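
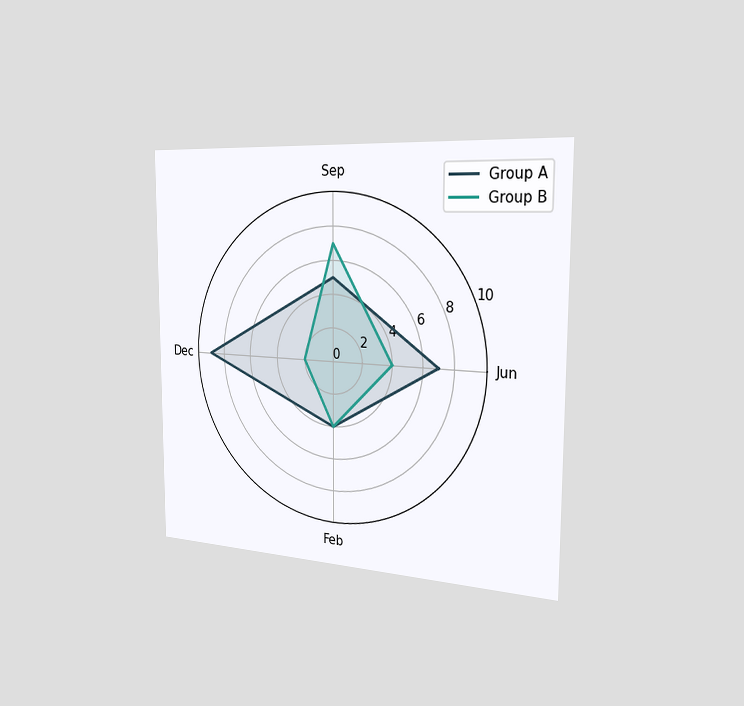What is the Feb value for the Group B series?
4

The chart is viewed slightly from the right. On the Feb axis, Group B reaches 4.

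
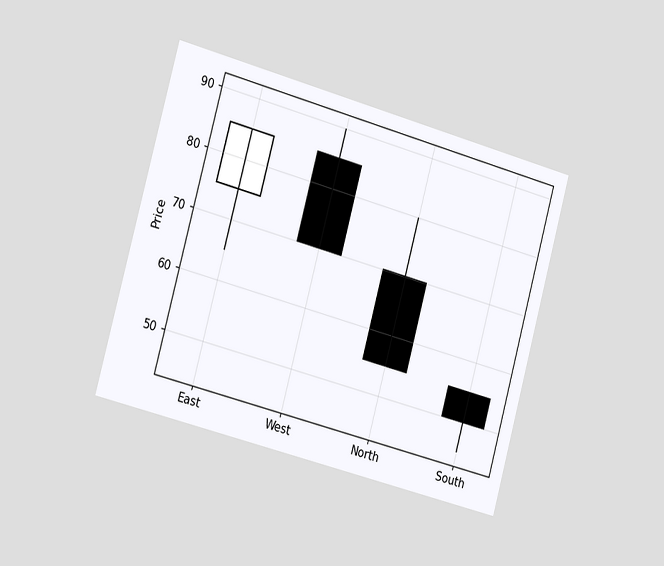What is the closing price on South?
The chart is tilted about 15° clockwise and viewed slightly from the left. The South candle closes at 50.

50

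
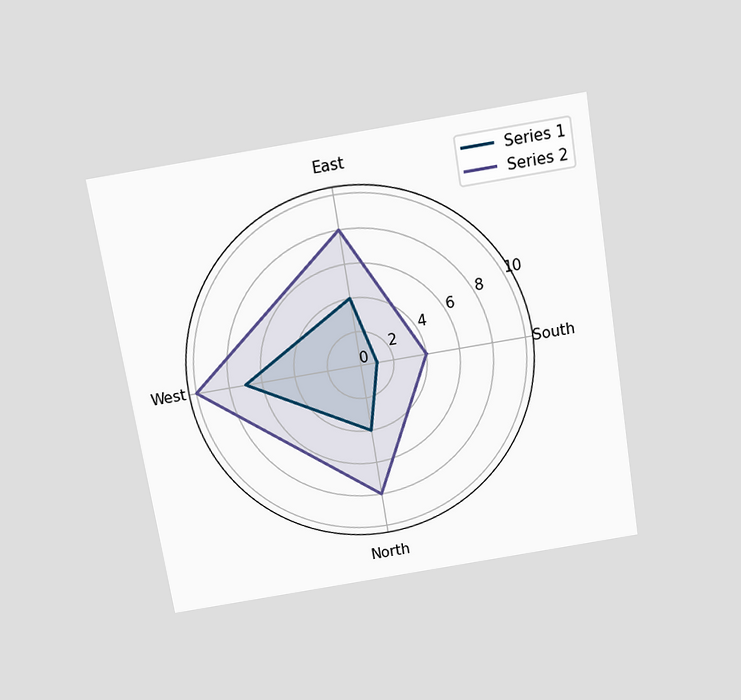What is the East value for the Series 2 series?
8

The chart is tilted about 9° counter-clockwise and viewed slightly from above. On the East axis, Series 2 reaches 8.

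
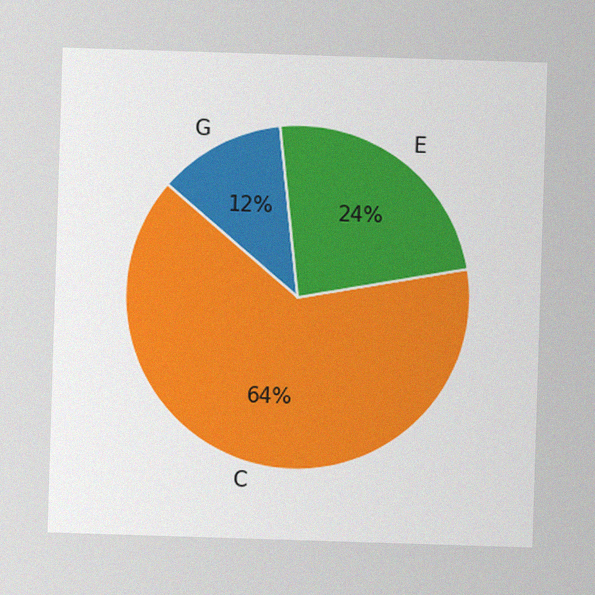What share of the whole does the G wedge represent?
12%

The image has some photo noise and uneven lighting. The G slice takes up 12% of the pie.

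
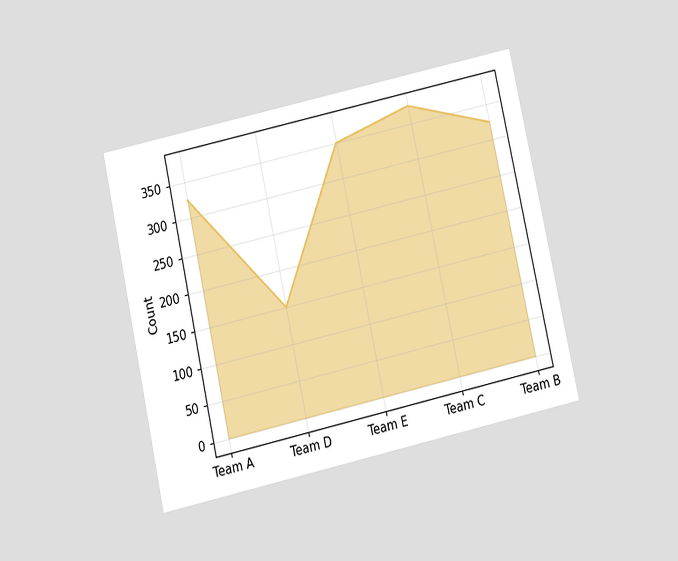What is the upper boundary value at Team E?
The chart is tilted about 12° counter-clockwise and viewed slightly from below. At Team E the upper boundary is at 350.

350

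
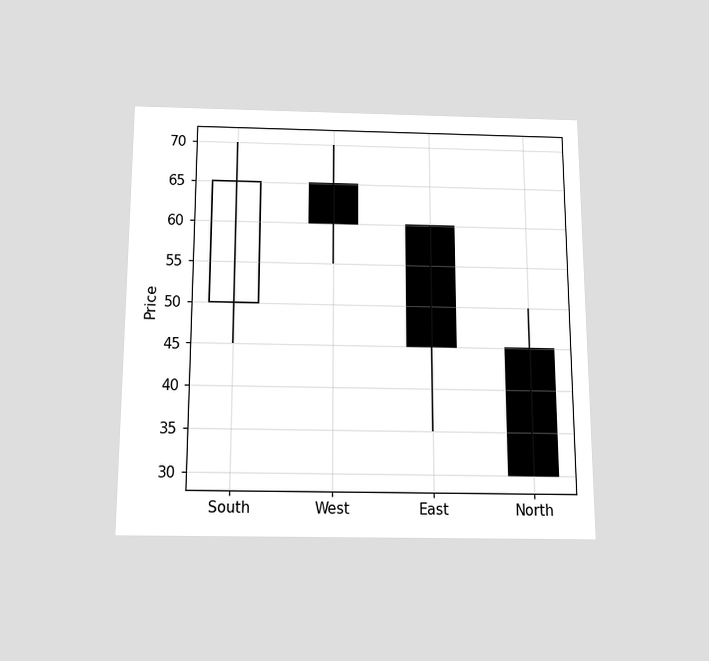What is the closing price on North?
The chart is viewed slightly from below. The North candle closes at 30.

30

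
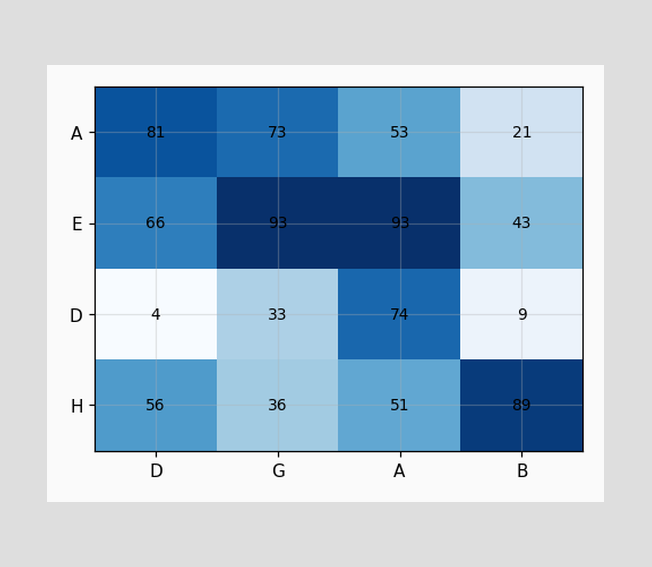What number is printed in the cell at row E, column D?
66

The (E, D) cell reads 66.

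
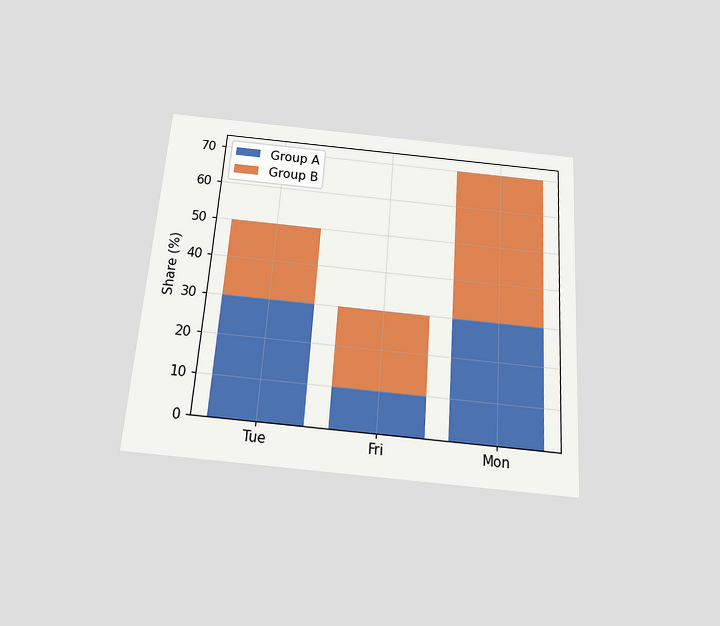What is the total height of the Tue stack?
50%

The chart is tilted about 4° clockwise and viewed slightly from below. The Tue stack's top reaches 50% on the y-axis.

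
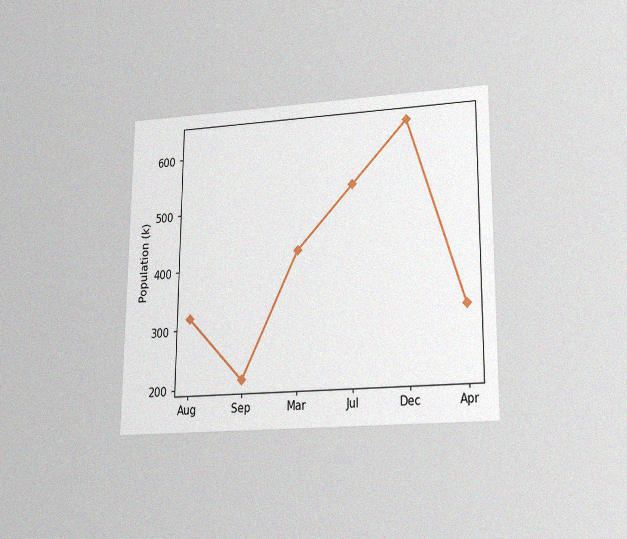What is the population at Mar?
The chart is viewed slightly from below, with some photo noise. At Mar, the line is at 424k.

424k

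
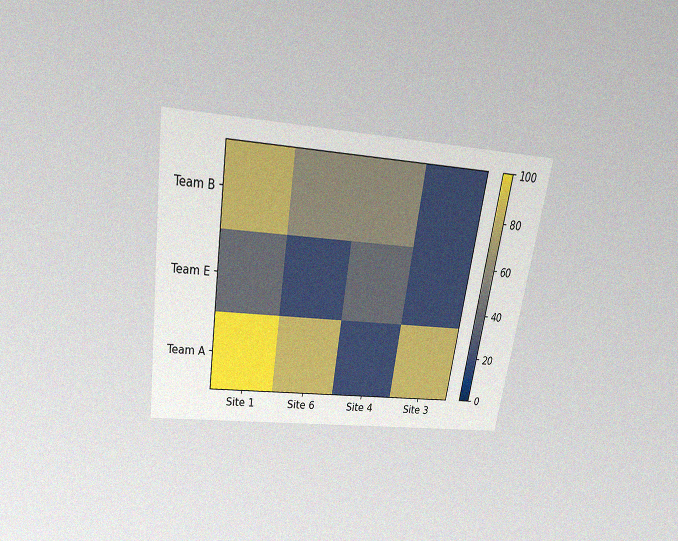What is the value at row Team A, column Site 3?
The chart is tilted about 9° clockwise and viewed slightly from above, with some photo noise. Matching cell (Team A, Site 3) against the colorbar gives 80.

80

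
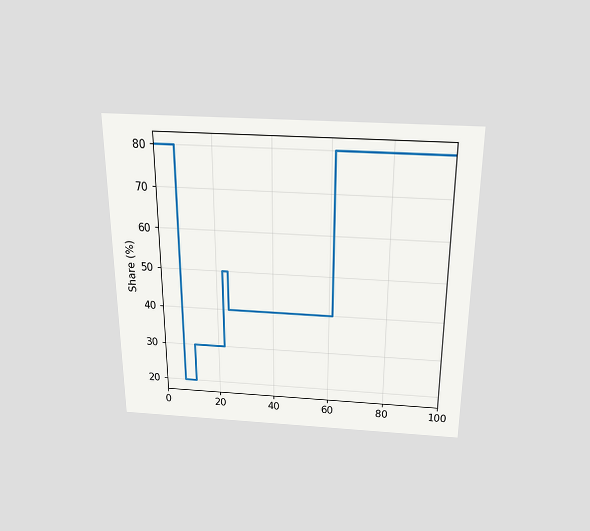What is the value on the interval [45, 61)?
40%

The chart is viewed slightly from above. On [45, 61) the step sits at 40%.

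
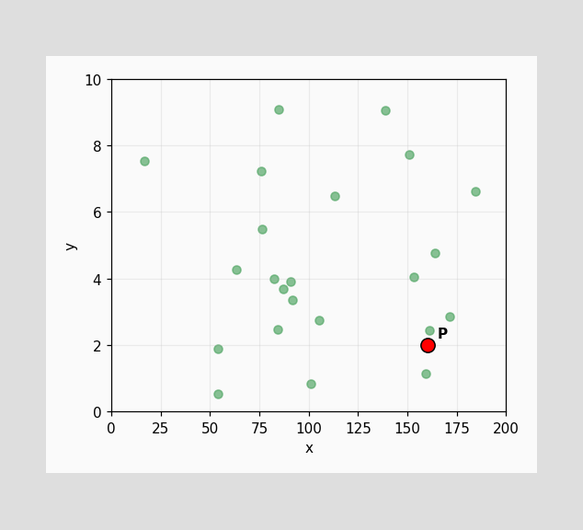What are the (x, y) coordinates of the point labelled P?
(160, 2)

Following the gridlines from P to each axis, P sits at (160, 2).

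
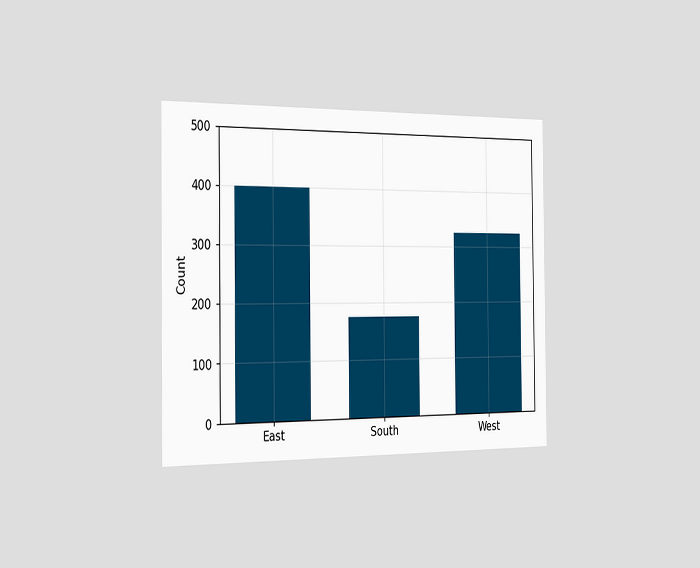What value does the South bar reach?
The chart is viewed slightly from the left. Reading along the chart's y-axis, the South bar reaches 175.

175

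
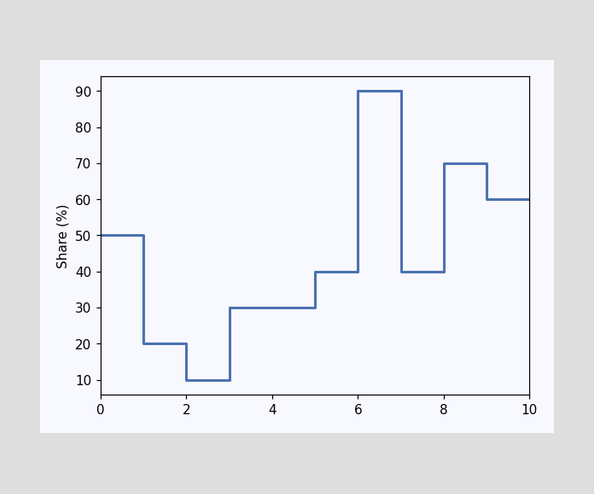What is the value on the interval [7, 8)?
On [7, 8) the step sits at 40%.

40%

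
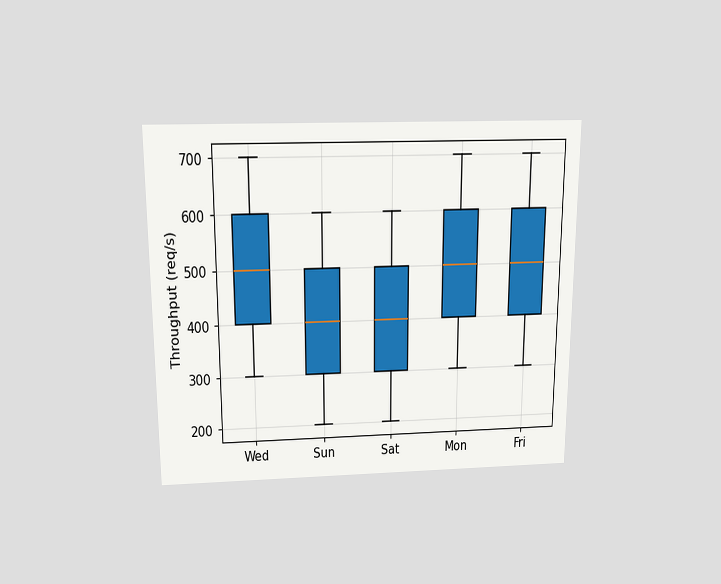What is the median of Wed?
500req/s

The chart is viewed slightly from above. The median line in the Wed box sits at 500req/s.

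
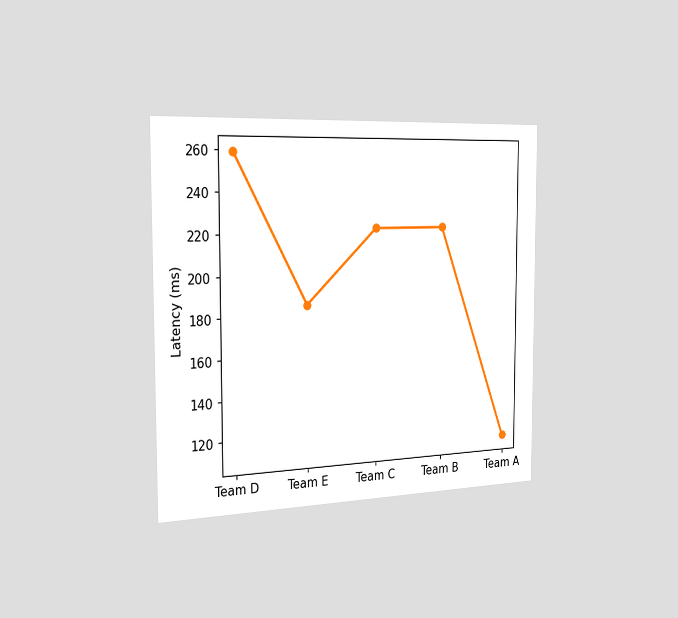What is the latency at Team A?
The chart is viewed slightly from the left. At Team A, the line is at 111ms.

111ms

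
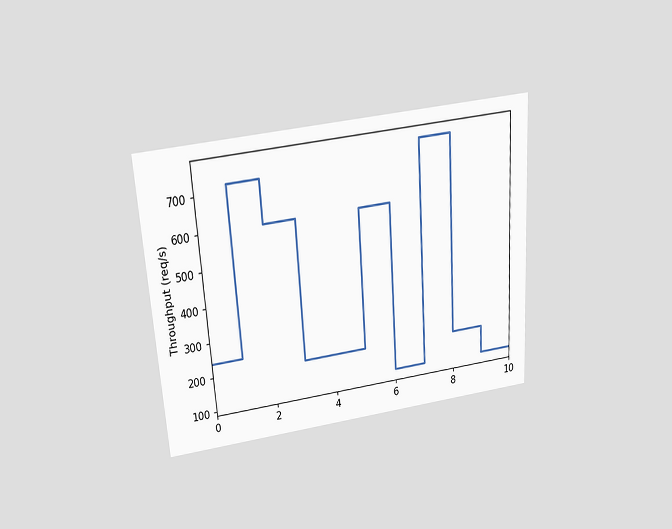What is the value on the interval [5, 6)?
The chart is tilted about 4° counter-clockwise and viewed slightly from above. On [5, 6) the step sits at 600req/s.

600req/s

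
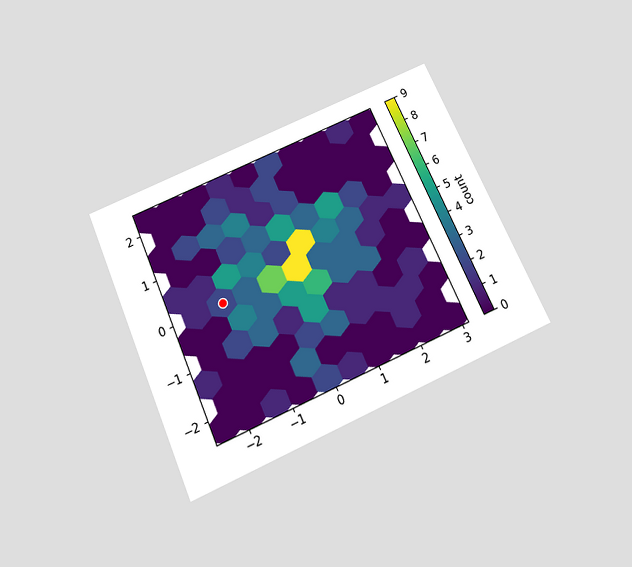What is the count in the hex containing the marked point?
2

The chart is tilted about 24° counter-clockwise and viewed slightly from below. The marked hex reads 2 on the colorbar.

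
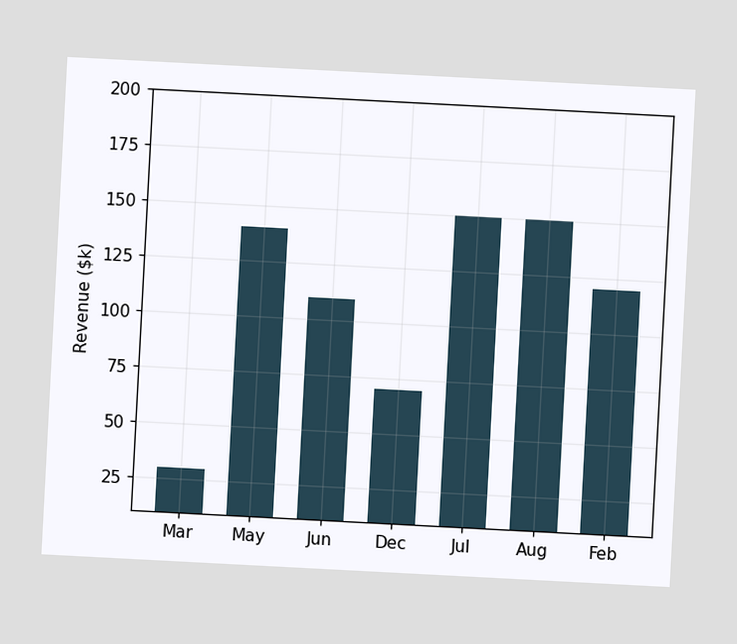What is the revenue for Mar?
$30k

The chart is tilted about 3° clockwise. Reading along the chart's y-axis, the Mar bar reaches $30k.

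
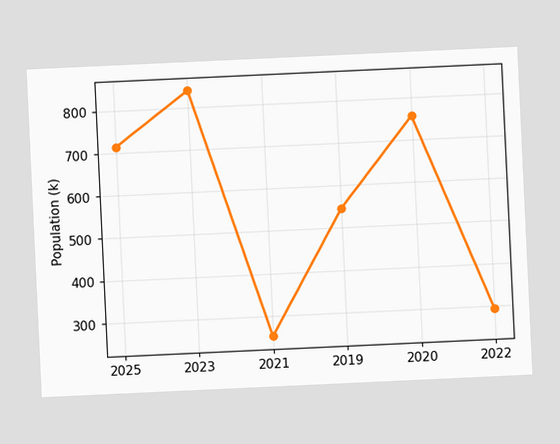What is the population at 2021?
The chart is tilted about 3° counter-clockwise. At 2021, the line is at 252k.

252k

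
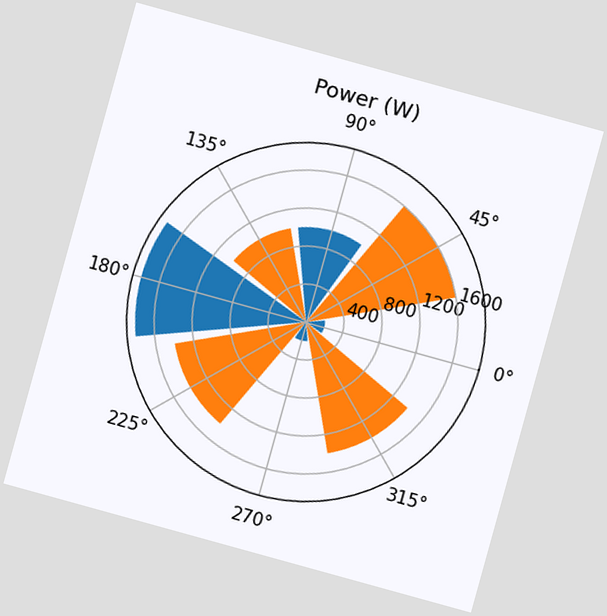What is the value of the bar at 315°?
The chart is tilted about 15° clockwise. The bar at 315° reaches 1400W on the radial axis.

1400W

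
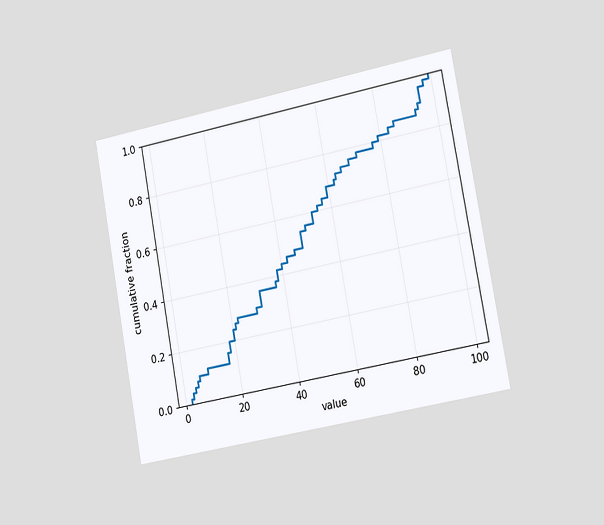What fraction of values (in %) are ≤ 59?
The chart is tilted about 10° counter-clockwise and viewed slightly from the right. At x=59 the ECDF step is at 68%.

68%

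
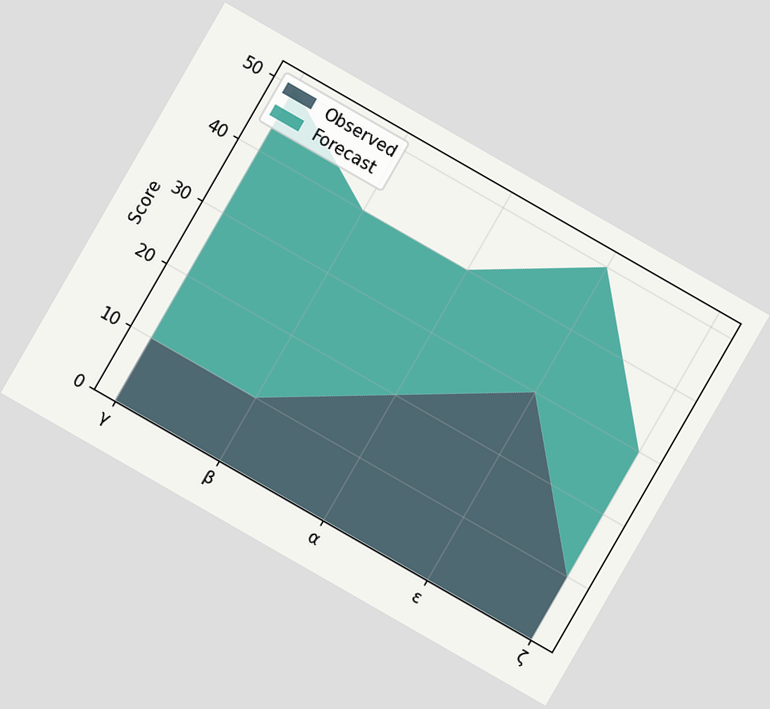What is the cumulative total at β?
The chart is tilted about 30° clockwise. The stacked total at β reaches 40.

40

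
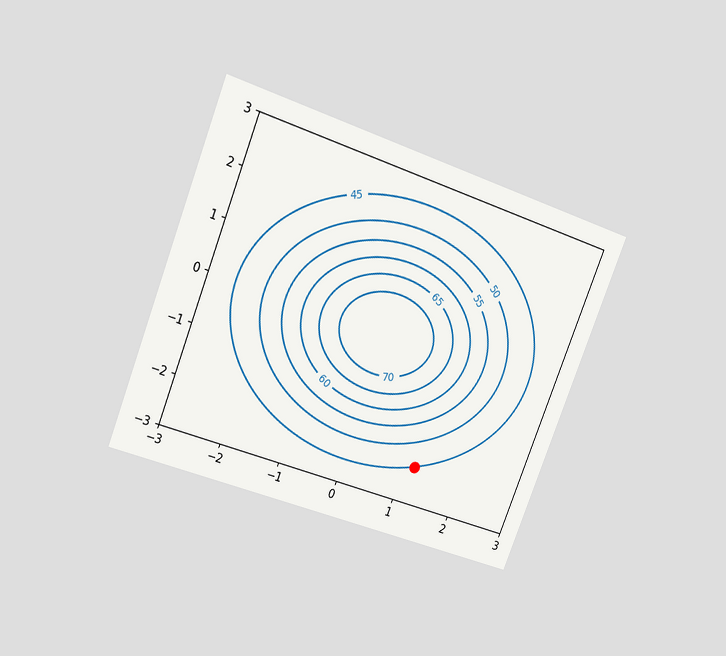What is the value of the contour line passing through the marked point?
The chart is tilted about 21° clockwise and viewed at a slight angle. The marked point sits on the contour labelled 45.

45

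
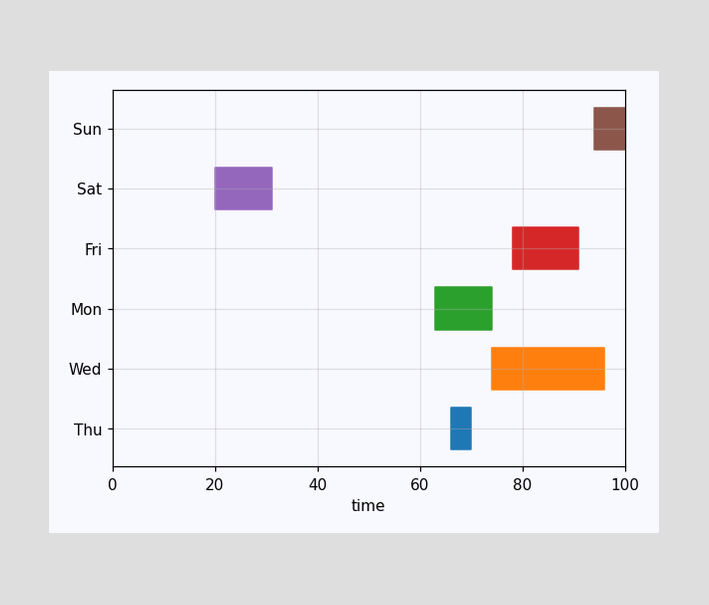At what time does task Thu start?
The Thu bar begins at t=66.

66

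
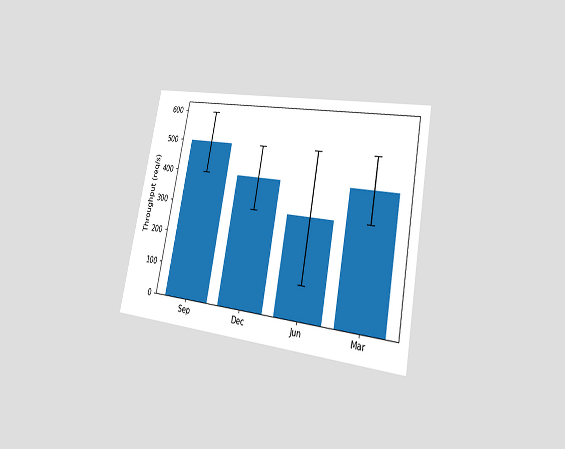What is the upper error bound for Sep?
600req/s

The chart is tilted about 11° clockwise and viewed slightly from the right. The Sep bar's upper whisker reaches 600req/s.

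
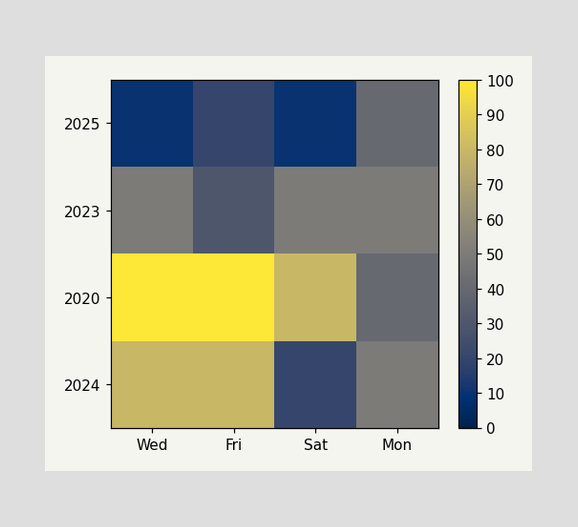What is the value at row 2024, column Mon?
50

Matching cell (2024, Mon) against the colorbar gives 50.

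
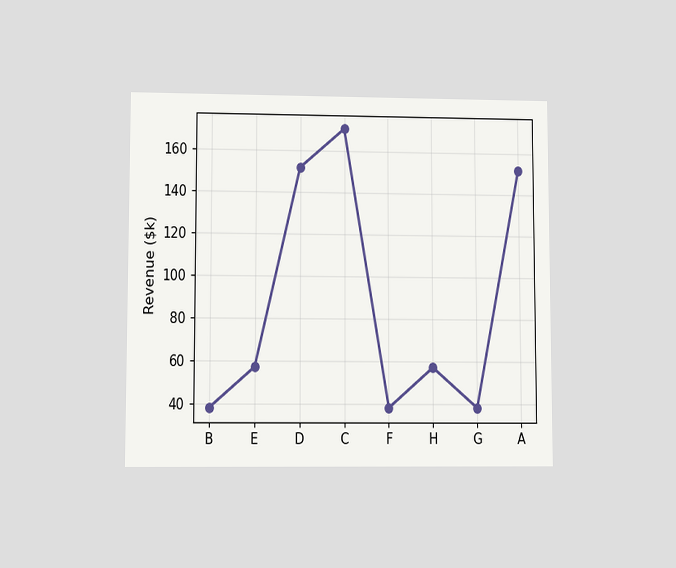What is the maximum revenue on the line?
$171k

The chart is viewed at a slight angle. The highest point is at C, and reading across to the y-axis gives $171k.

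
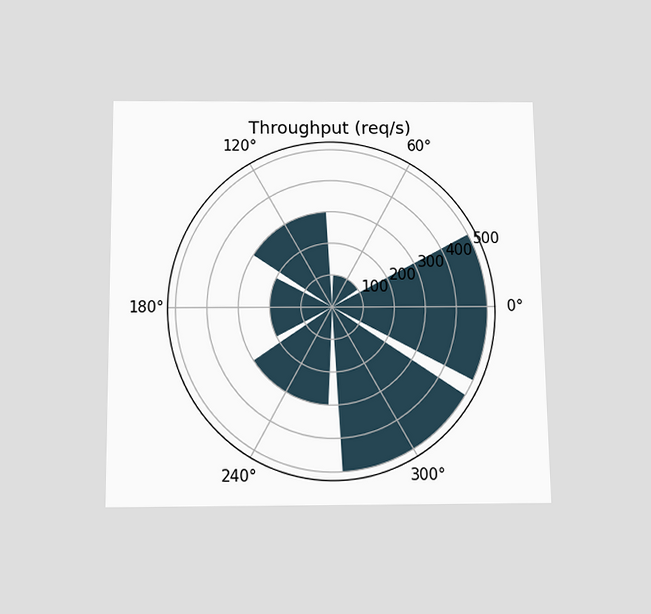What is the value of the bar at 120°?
The chart is viewed slightly from below. The bar at 120° reaches 300req/s on the radial axis.

300req/s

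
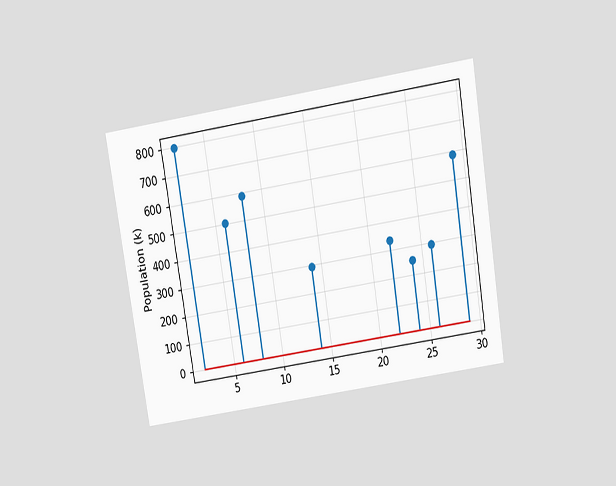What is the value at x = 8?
588k

The chart is tilted about 9° counter-clockwise and viewed slightly from above. The stem at x=8 reaches 588k.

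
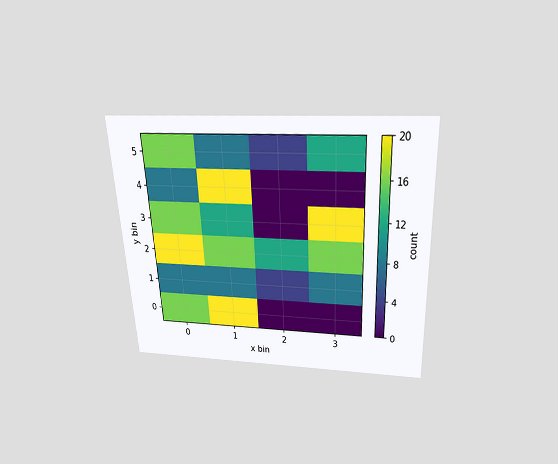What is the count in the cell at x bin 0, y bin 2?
20

The chart is tilted about 3° counter-clockwise and viewed slightly from above. Matching the cell (0, 2) against the colorbar gives 20.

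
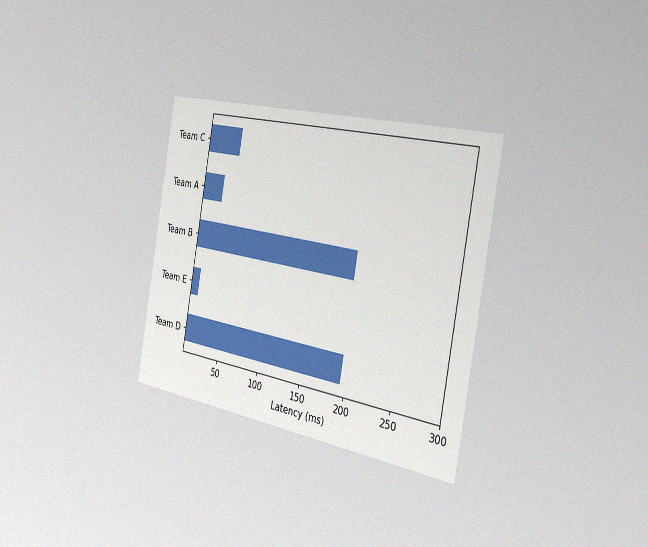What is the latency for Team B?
195ms

The chart is tilted about 10° clockwise and viewed slightly from the right, with some photo noise. Reading along the chart's x-axis, the Team B bar reaches 195ms.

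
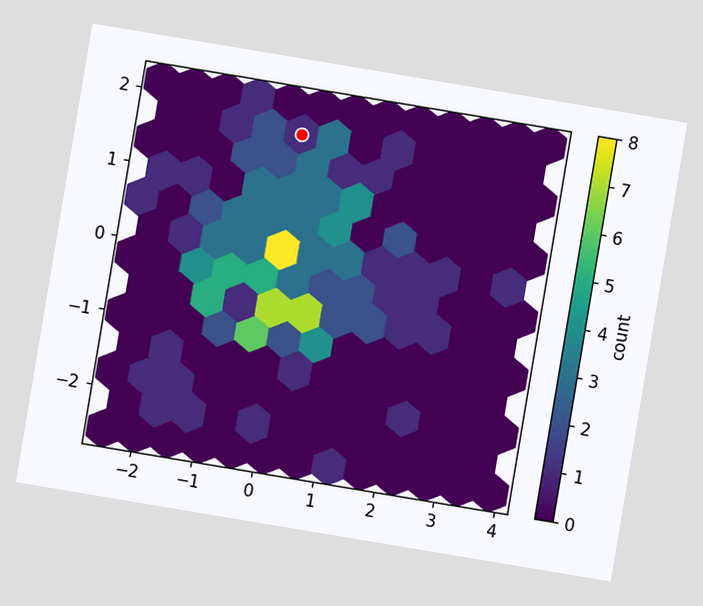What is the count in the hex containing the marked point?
1

The chart is tilted about 9° clockwise. The marked hex reads 1 on the colorbar.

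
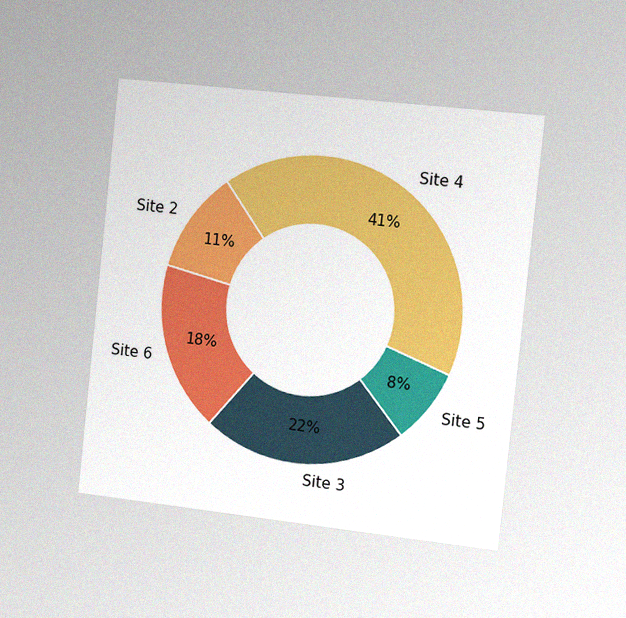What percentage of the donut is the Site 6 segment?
18%

The chart is tilted about 6° clockwise and viewed slightly from the right, with some photo noise. The Site 6 segment takes up 18% of the ring.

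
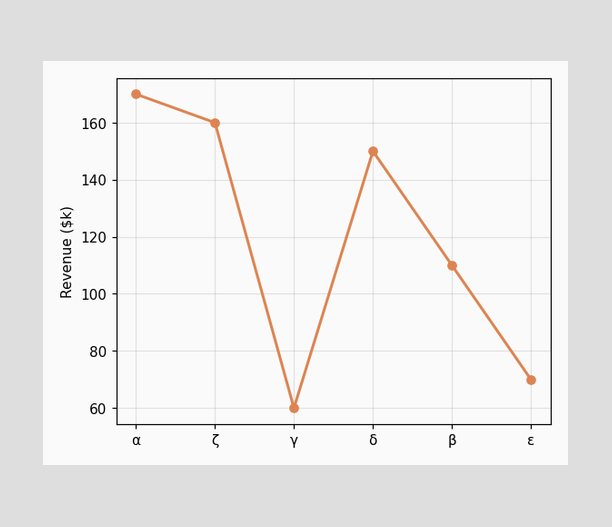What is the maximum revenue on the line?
The highest point is at α, and reading across to the y-axis gives $170k.

$170k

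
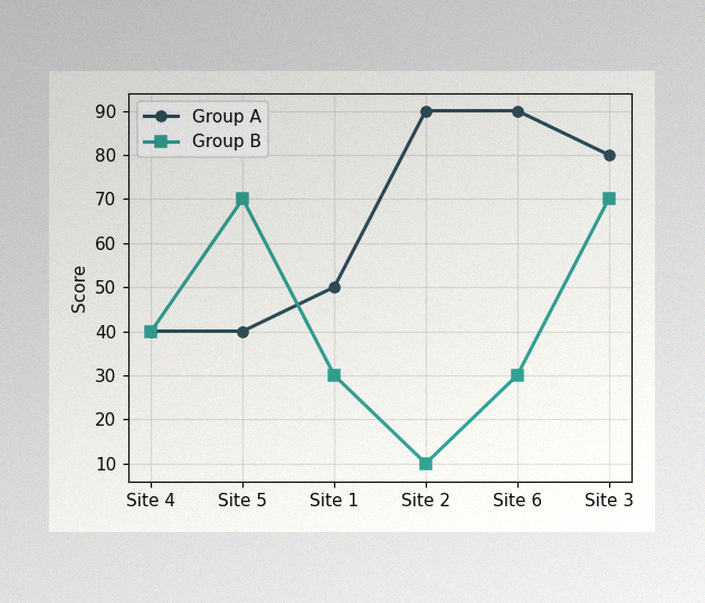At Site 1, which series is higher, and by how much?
Group A, by 20

The image has some photo noise and uneven lighting. At Site 1, Group A sits above the other line by 20.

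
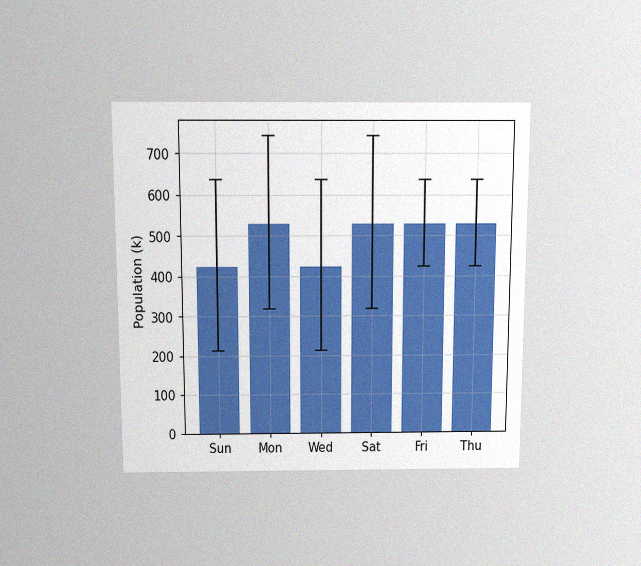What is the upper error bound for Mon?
The chart is viewed slightly from above, with some photo noise. The Mon bar's upper whisker reaches 742k.

742k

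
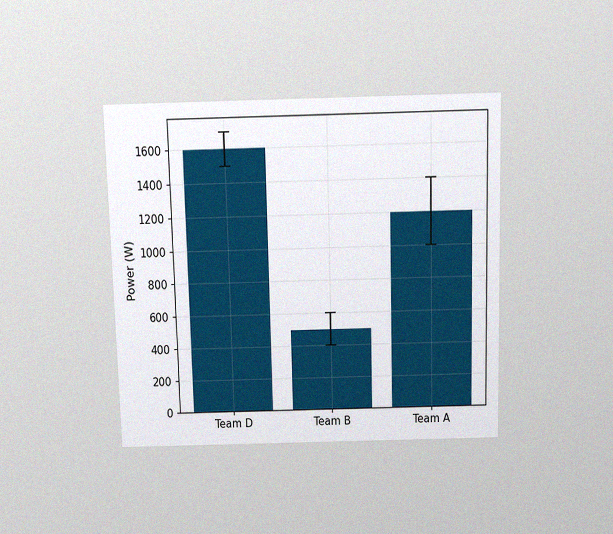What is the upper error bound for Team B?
The chart is viewed slightly from above, with some photo noise. The Team B bar's upper whisker reaches 600W.

600W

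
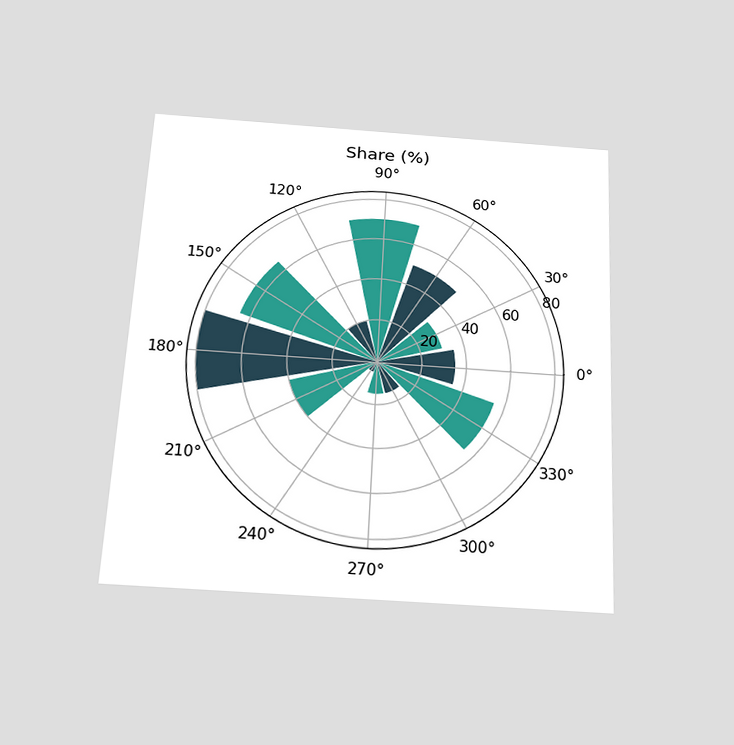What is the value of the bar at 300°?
The chart is tilted about 3° clockwise and viewed slightly from below. The bar at 300° reaches 15% on the radial axis.

15%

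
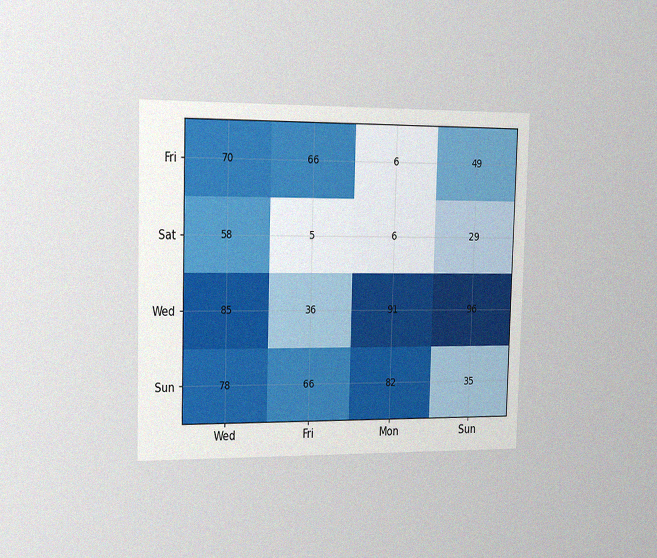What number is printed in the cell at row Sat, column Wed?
The chart is viewed slightly from the left, with some photo noise. The (Sat, Wed) cell reads 58.

58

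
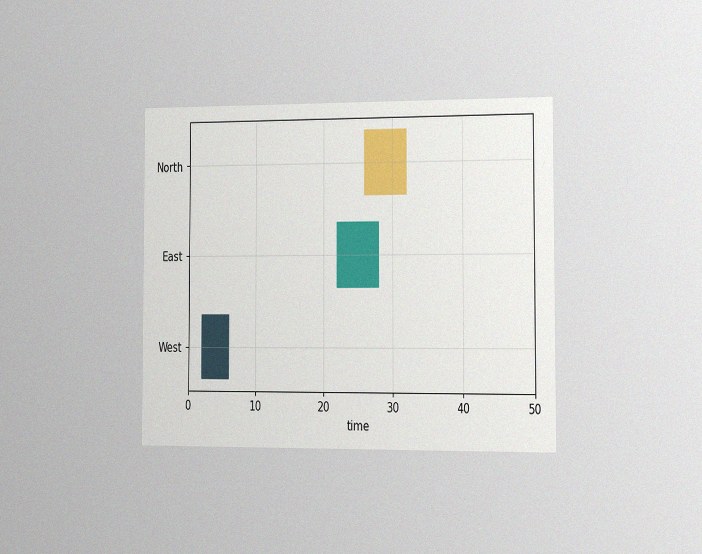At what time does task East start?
The chart is viewed slightly from the right, with some photo noise. The East bar begins at t=22.

22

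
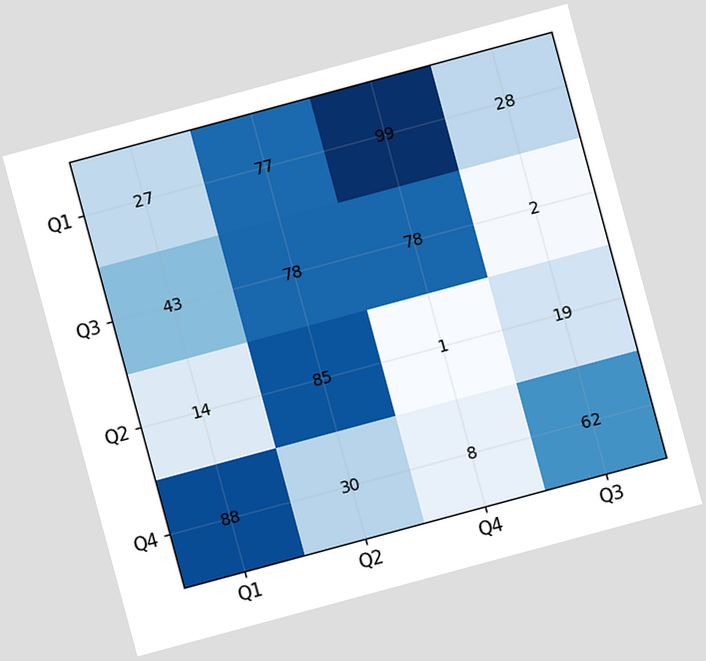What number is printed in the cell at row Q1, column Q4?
The chart is tilted about 15° counter-clockwise. The (Q1, Q4) cell reads 99.

99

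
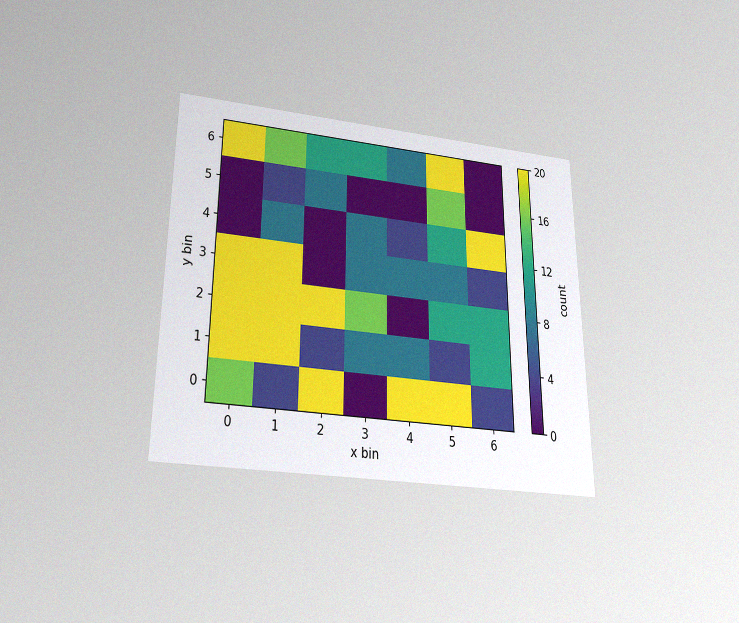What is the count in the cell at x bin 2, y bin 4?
The chart is viewed slightly from below, with some photo noise. Matching the cell (2, 4) against the colorbar gives 0.

0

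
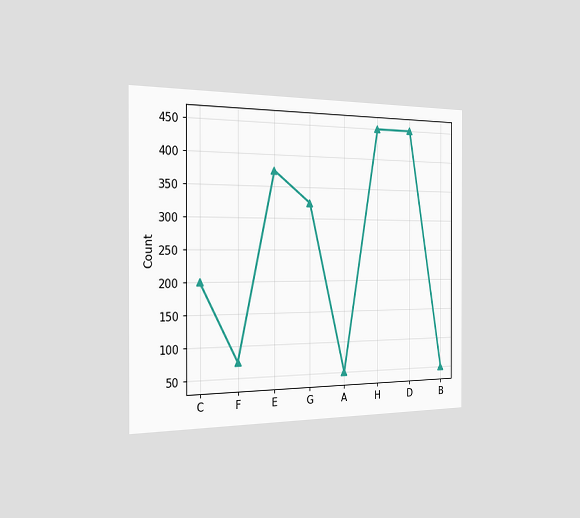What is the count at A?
50

The chart is viewed slightly from the left. At A, the line is at 50.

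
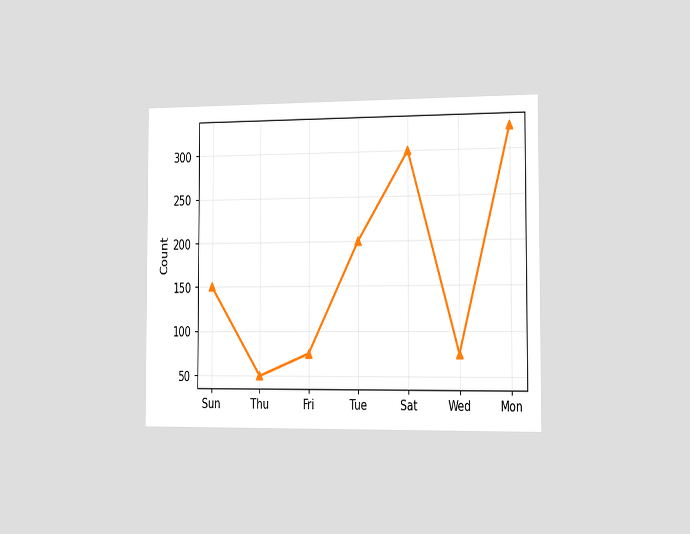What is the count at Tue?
The chart is viewed slightly from the right. At Tue, the line is at 200.

200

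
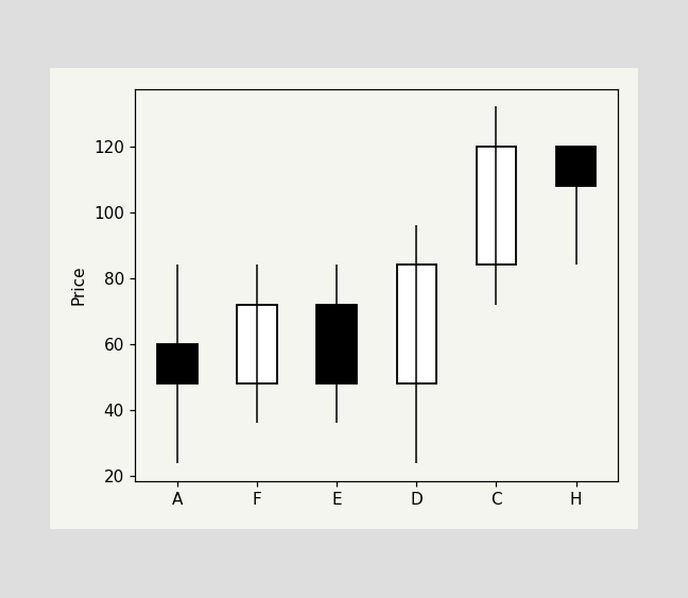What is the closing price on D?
84

The D candle closes at 84.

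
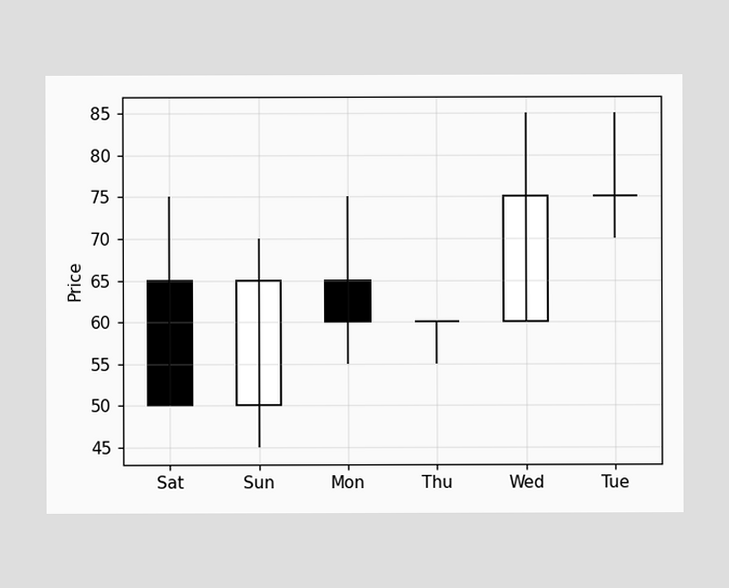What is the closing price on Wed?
The Wed candle closes at 75.

75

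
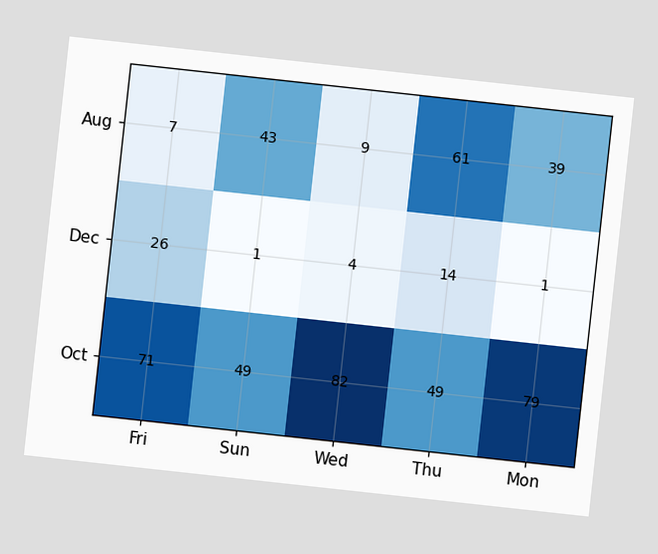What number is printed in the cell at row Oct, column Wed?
82

The chart is tilted about 6° clockwise. The (Oct, Wed) cell reads 82.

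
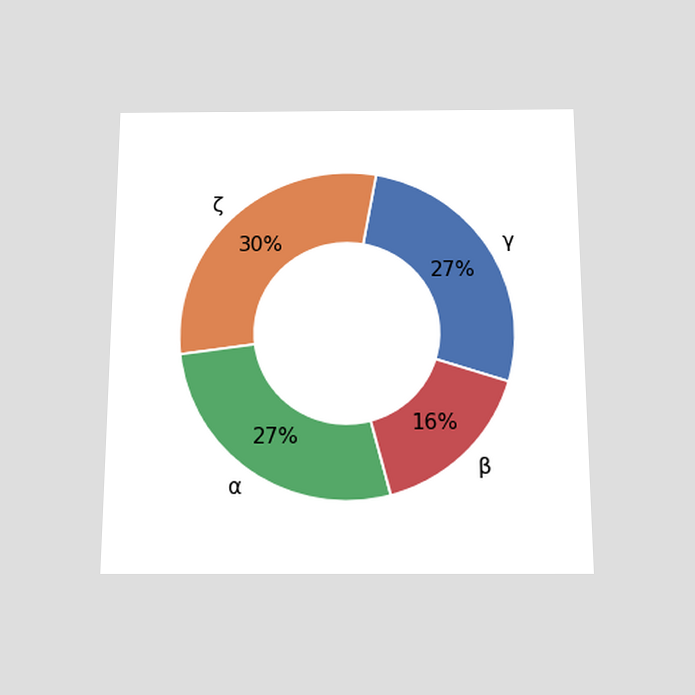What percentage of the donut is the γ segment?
The chart is viewed slightly from below. The γ segment takes up 27% of the ring.

27%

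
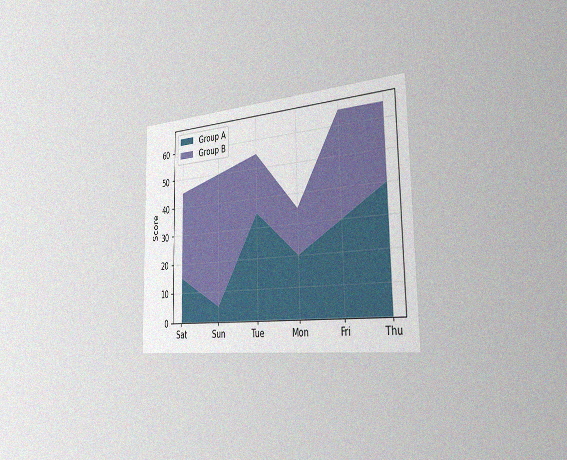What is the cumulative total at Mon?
The chart is viewed slightly from the right, with some photo noise. The stacked total at Mon reaches 35.

35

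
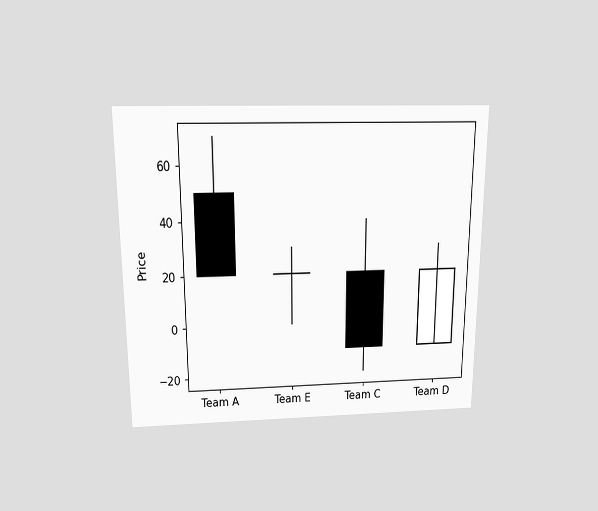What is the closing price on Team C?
The chart is viewed slightly from above. The Team C candle closes at -10.

-10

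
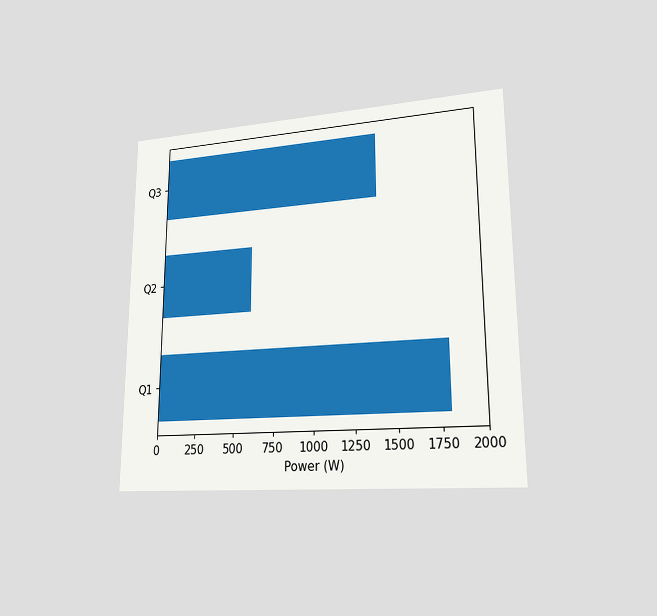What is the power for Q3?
The chart is viewed at a slight angle. Reading along the chart's x-axis, the Q3 bar reaches 1400W.

1400W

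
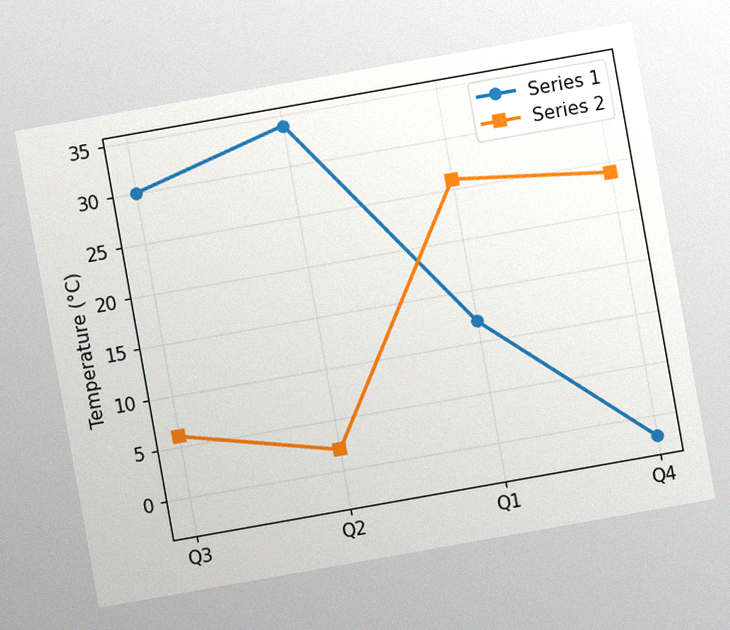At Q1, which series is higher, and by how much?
Series 2, by 14°C

The chart is tilted about 10° counter-clockwise, with some photo noise. At Q1, Series 2 sits above the other line by 14°C.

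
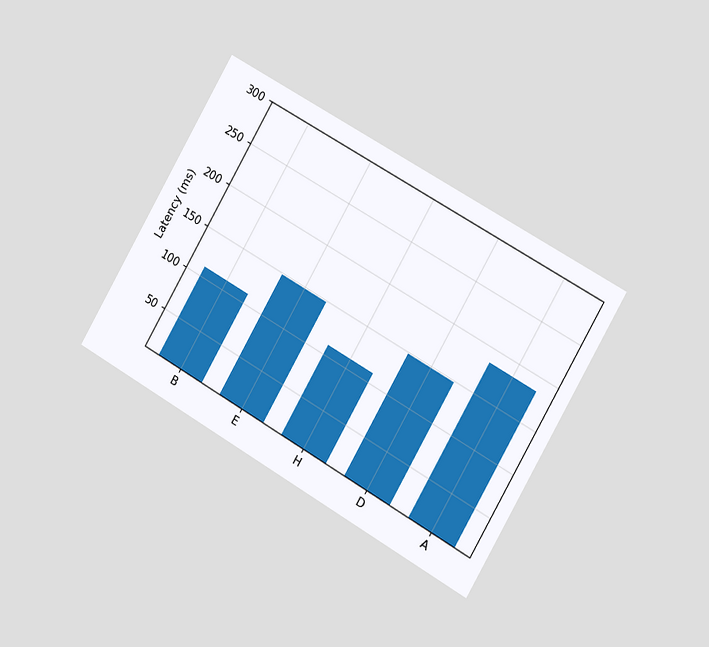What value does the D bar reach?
The chart is tilted about 30° clockwise and viewed slightly from the right. Reading along the chart's y-axis, the D bar reaches 148ms.

148ms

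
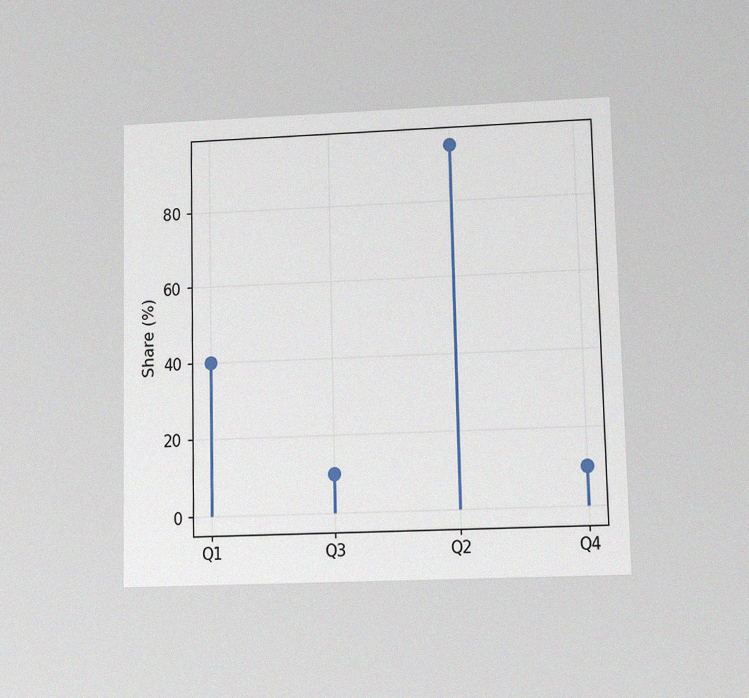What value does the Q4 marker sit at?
The chart is viewed at a slight angle, with some photo noise. The Q4 marker sits at 10%.

10%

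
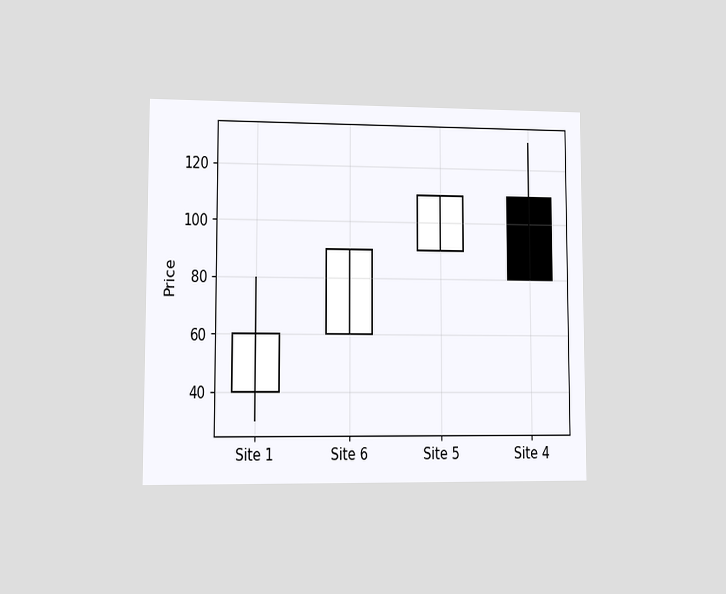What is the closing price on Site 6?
90

The chart is viewed at a slight angle. The Site 6 candle closes at 90.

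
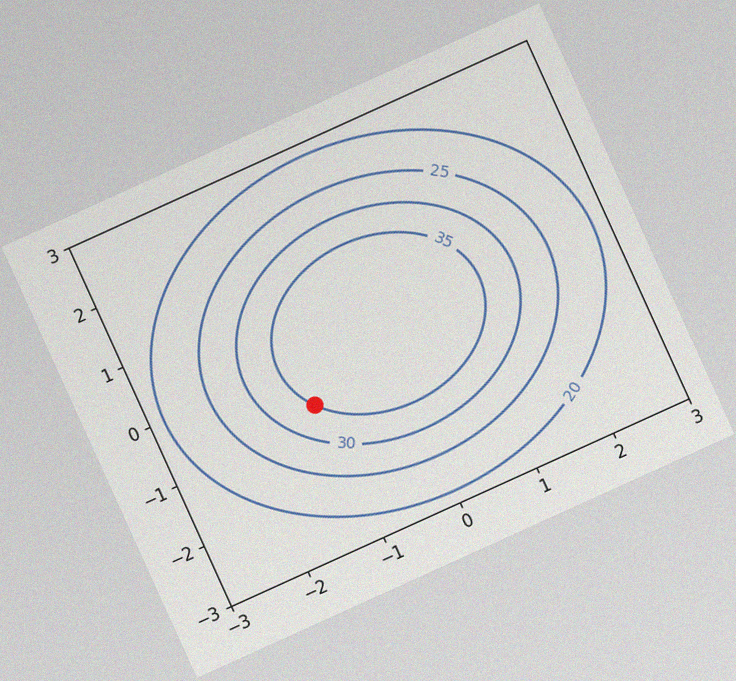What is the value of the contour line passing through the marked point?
The chart is tilted about 24° counter-clockwise, with some photo noise. The marked point sits on the contour labelled 35.

35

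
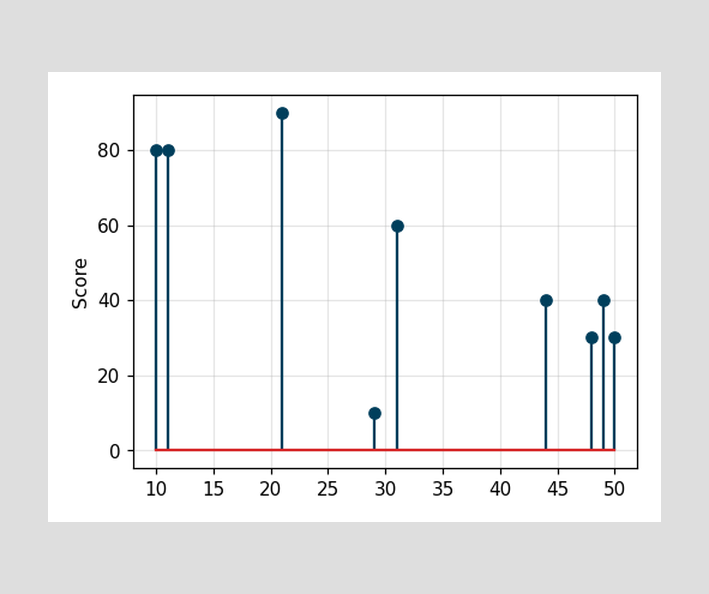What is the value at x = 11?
80

The stem at x=11 reaches 80.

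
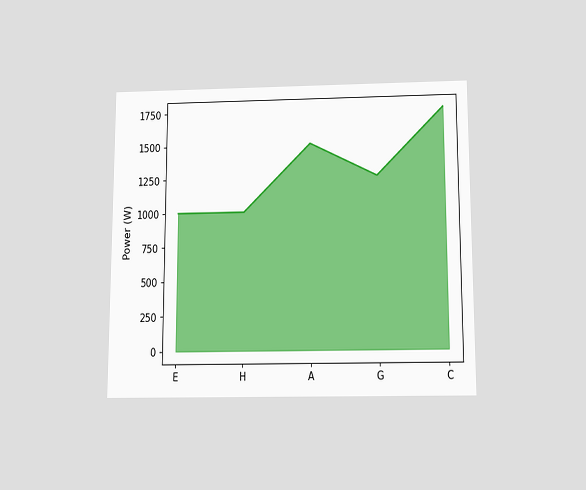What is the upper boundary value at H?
1000W

The chart is viewed slightly from below. At H the upper boundary is at 1000W.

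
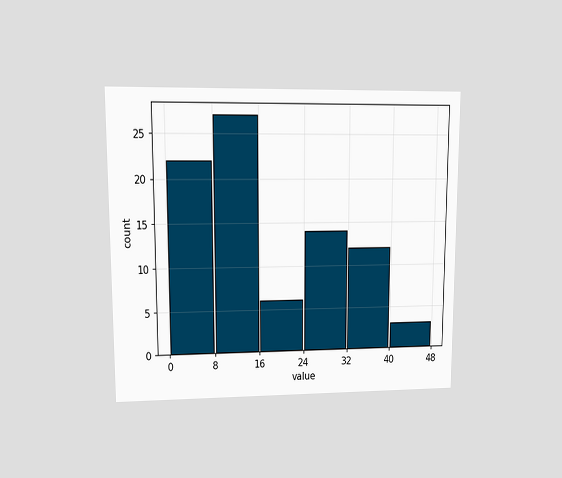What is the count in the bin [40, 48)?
The chart is viewed at a slight angle. The [40, 48) bin has height 3.

3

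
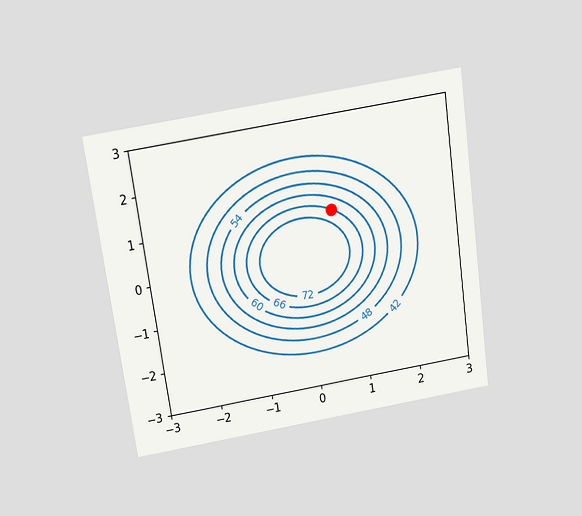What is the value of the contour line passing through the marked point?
66

The chart is tilted about 8° counter-clockwise and viewed slightly from above. The marked point sits on the contour labelled 66.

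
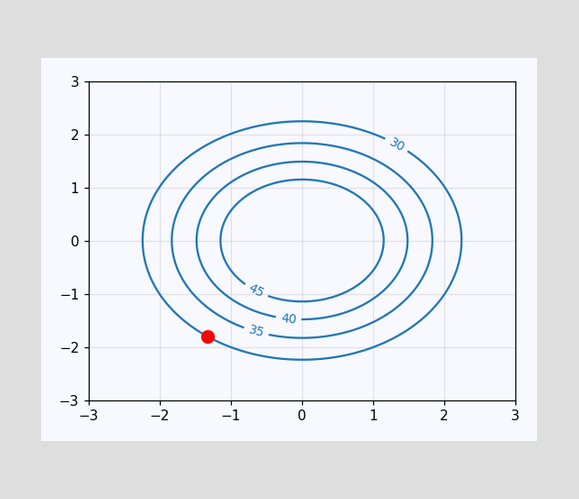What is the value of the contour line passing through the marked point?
30

The marked point sits on the contour labelled 30.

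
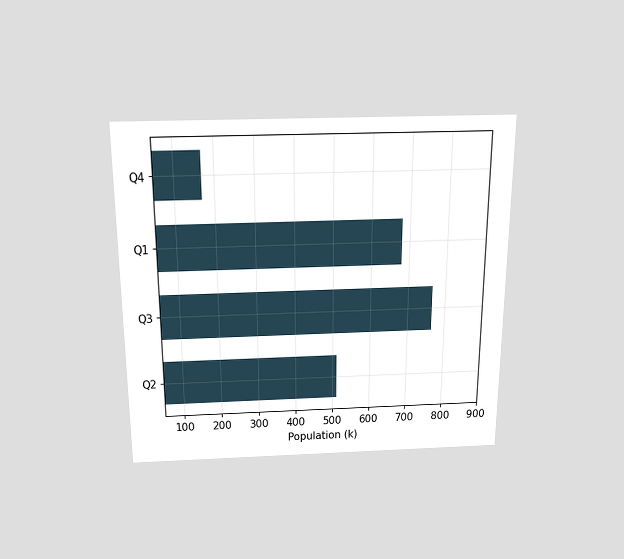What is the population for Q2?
The chart is viewed slightly from above. Reading along the chart's x-axis, the Q2 bar reaches 510k.

510k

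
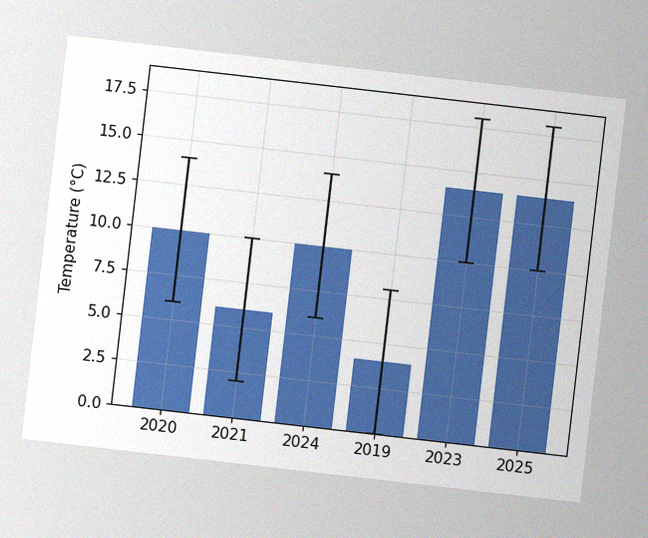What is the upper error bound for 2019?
The chart is tilted about 7° clockwise, with some photo noise. The 2019 bar's upper whisker reaches 8°C.

8°C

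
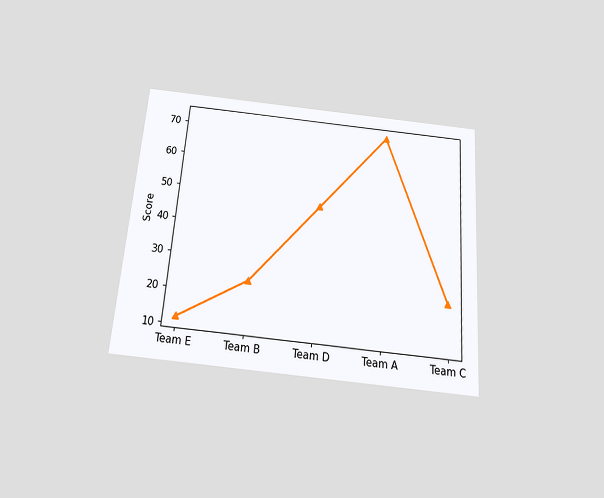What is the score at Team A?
The chart is tilted about 4° clockwise and viewed slightly from below. At Team A, the line is at 72.

72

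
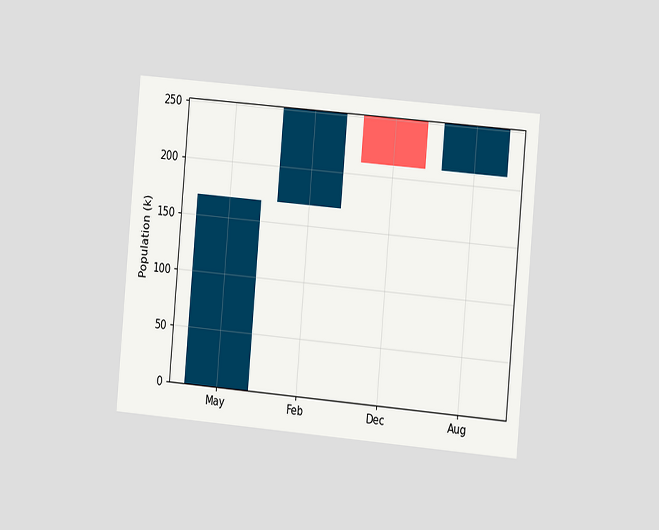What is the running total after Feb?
The chart is tilted about 5° clockwise and viewed at a slight angle. After Feb the running total reaches 252k.

252k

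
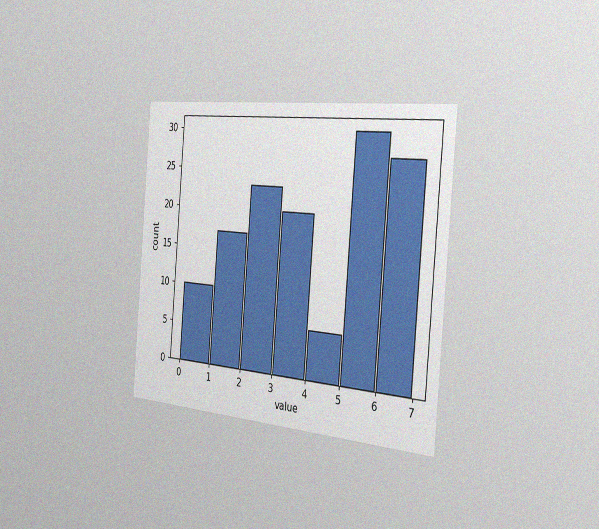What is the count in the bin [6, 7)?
The chart is tilted about 5° clockwise and viewed slightly from the right, with some photo noise. The [6, 7) bin has height 27.

27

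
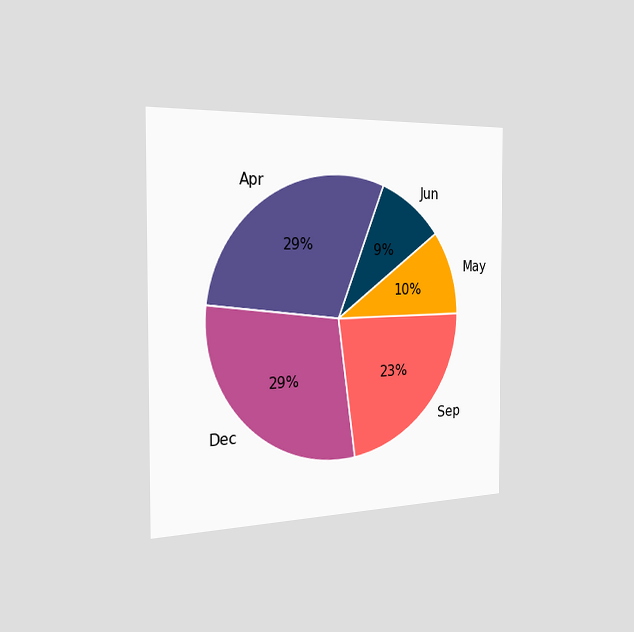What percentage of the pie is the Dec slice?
The chart is viewed slightly from the left. The Dec slice takes up 29% of the pie.

29%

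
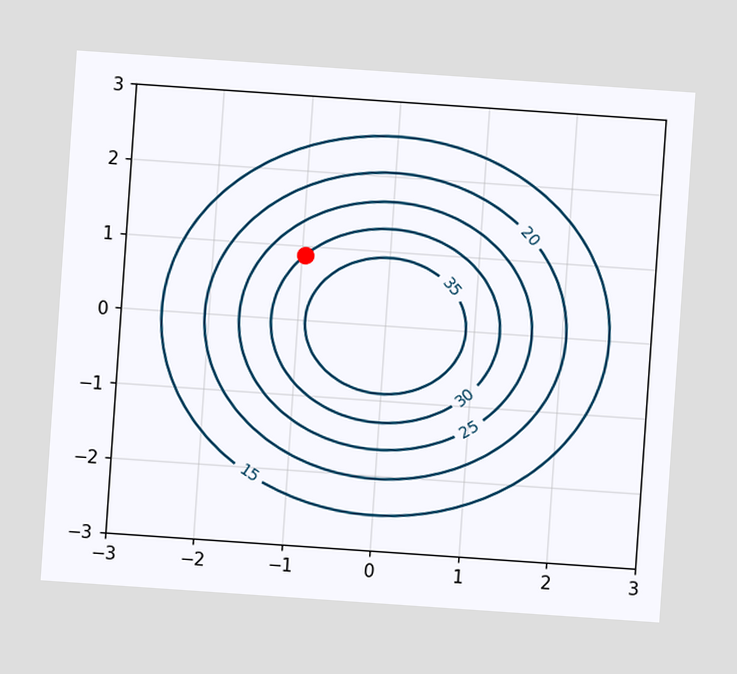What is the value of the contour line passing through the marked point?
30

The chart is tilted about 4° clockwise. The marked point sits on the contour labelled 30.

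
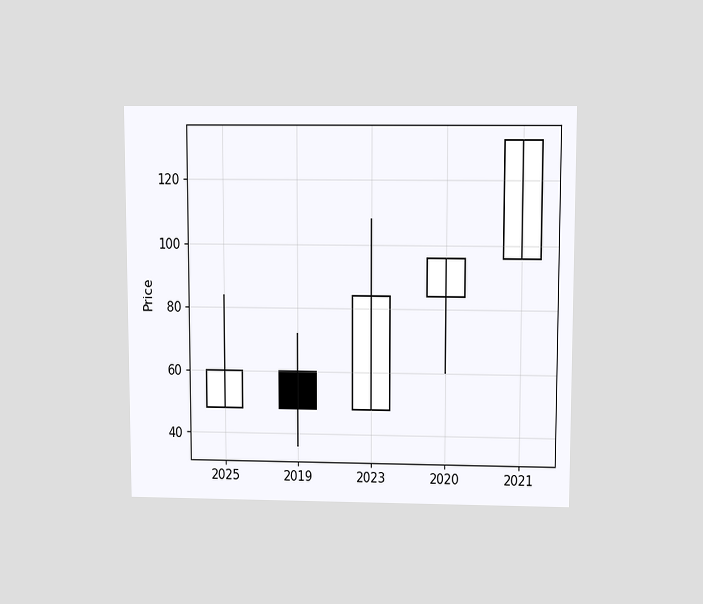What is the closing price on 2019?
48

The chart is viewed slightly from above. The 2019 candle closes at 48.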